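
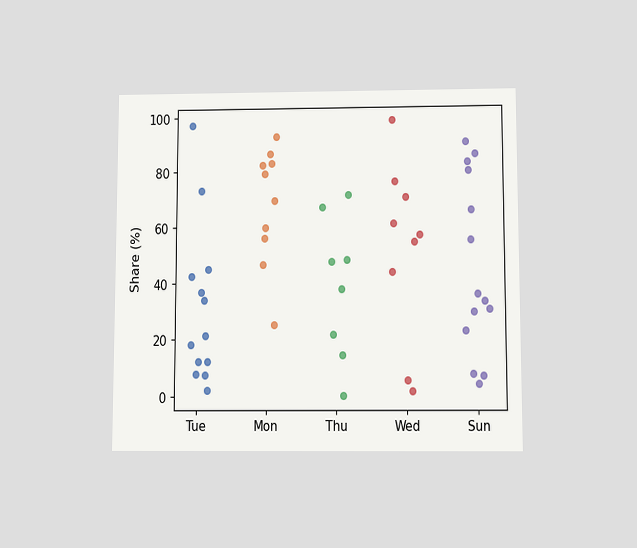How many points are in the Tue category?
13

The chart is viewed slightly from below. Counting the markers in the Tue column gives 13.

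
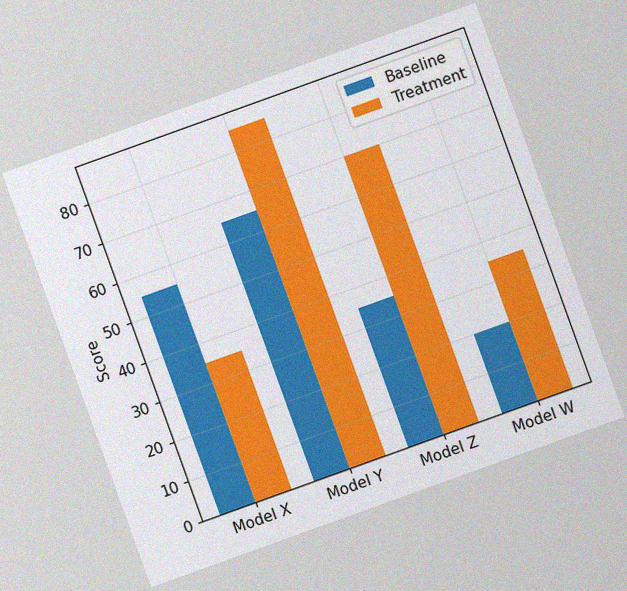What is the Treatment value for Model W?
35

The chart is tilted about 20° counter-clockwise, with some photo noise. The Treatment bar at Model W reaches 35 on the y-axis.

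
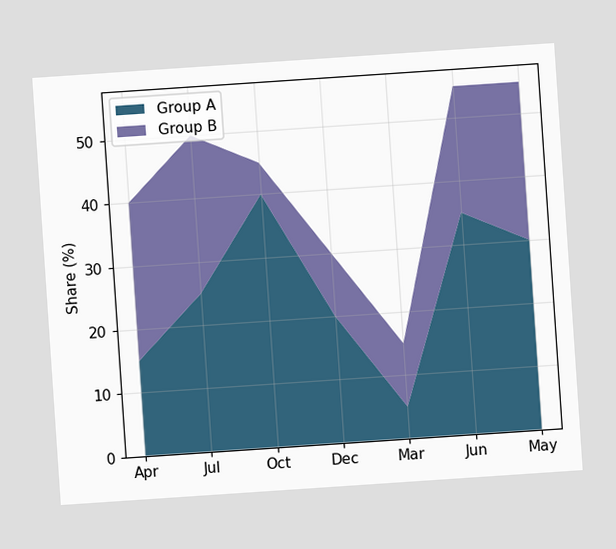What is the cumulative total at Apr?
The chart is tilted about 4° counter-clockwise. The stacked total at Apr reaches 40%.

40%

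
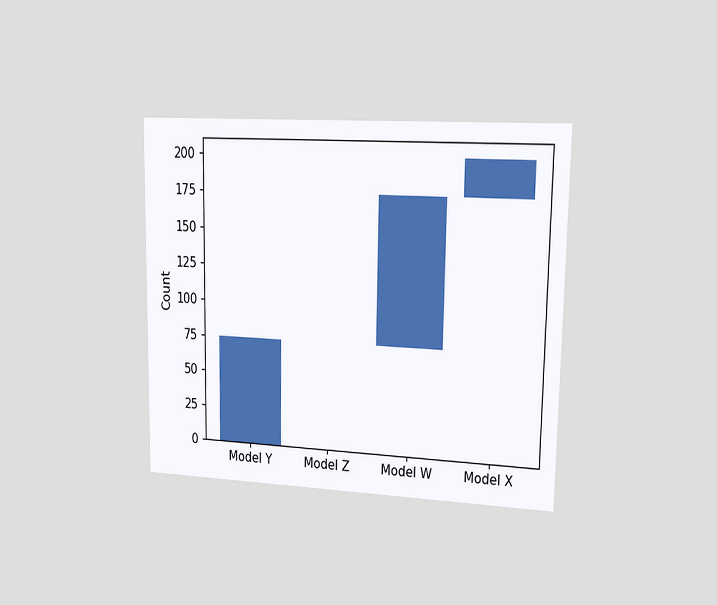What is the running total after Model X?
200

The chart is viewed slightly from the right. After Model X the running total reaches 200.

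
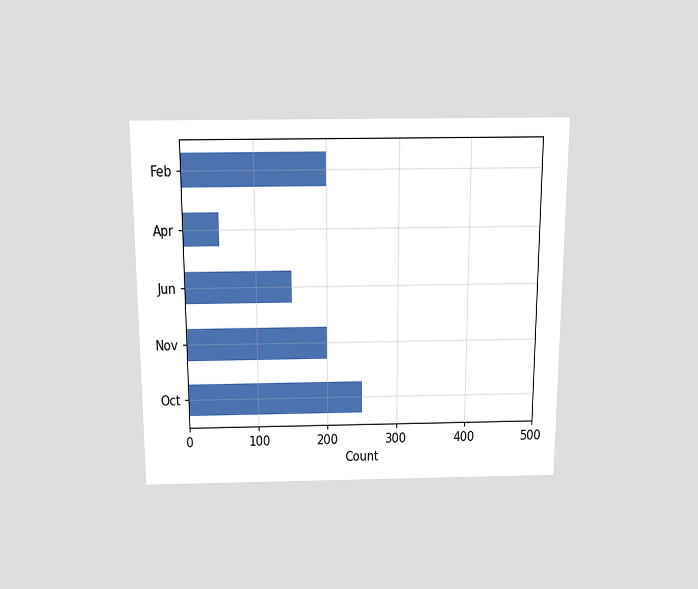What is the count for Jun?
150

The chart is viewed slightly from above. Reading along the chart's x-axis, the Jun bar reaches 150.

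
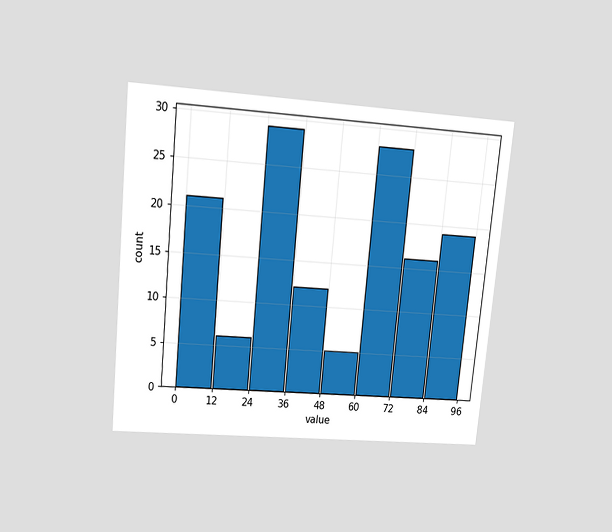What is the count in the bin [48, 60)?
5

The chart is tilted about 6° clockwise and viewed slightly from above. The [48, 60) bin has height 5.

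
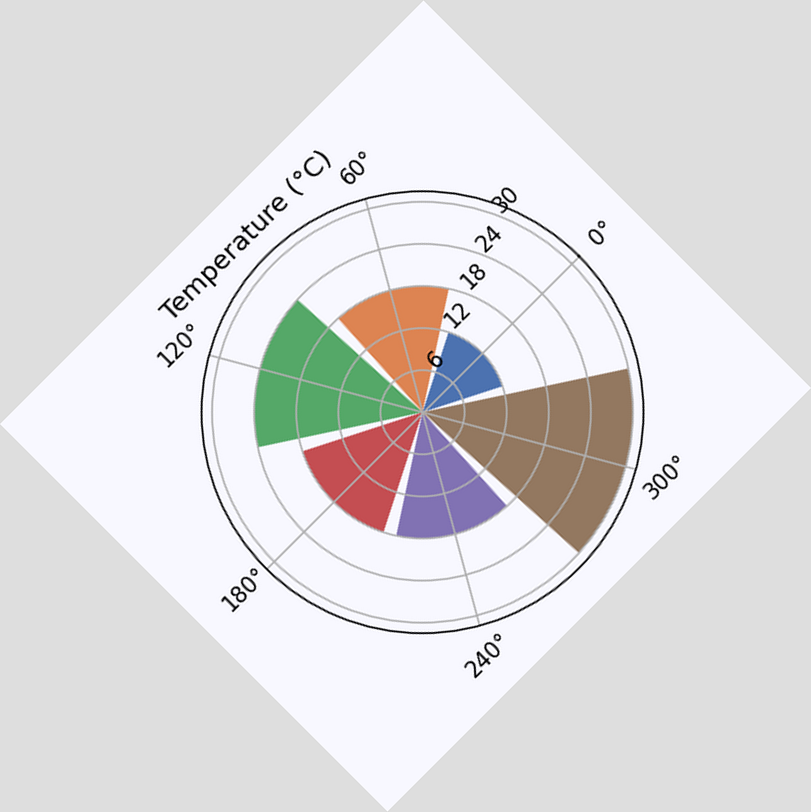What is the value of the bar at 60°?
18°C

The chart is tilted about 45° counter-clockwise. The bar at 60° reaches 18°C on the radial axis.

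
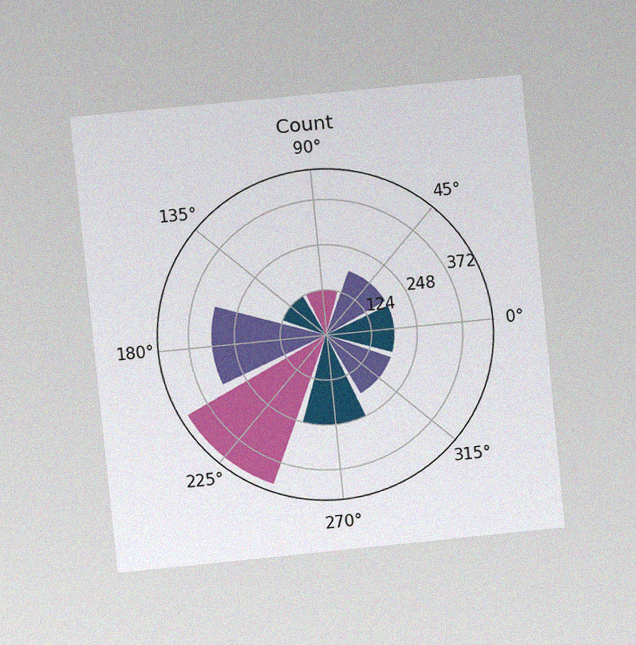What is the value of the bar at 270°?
248

The chart is tilted about 6° counter-clockwise and viewed at a slight angle, with some photo noise. The bar at 270° reaches 248 on the radial axis.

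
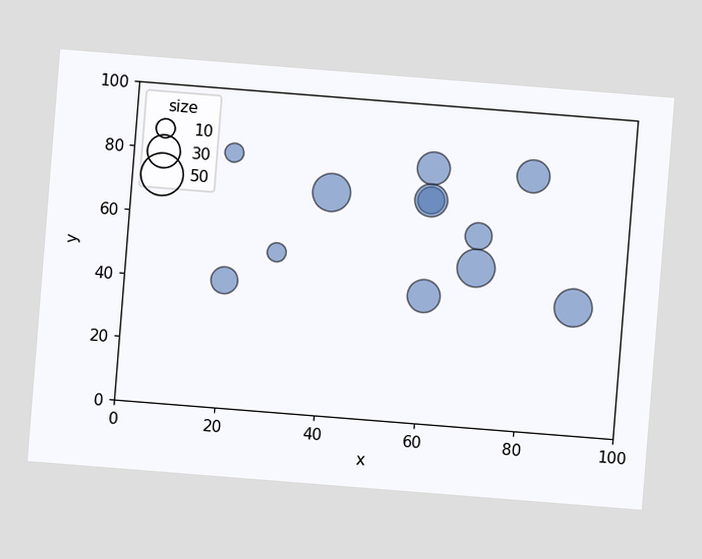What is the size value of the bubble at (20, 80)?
The chart is tilted about 5° clockwise. Matching the bubble at (20, 80) against the size legend gives 10.

10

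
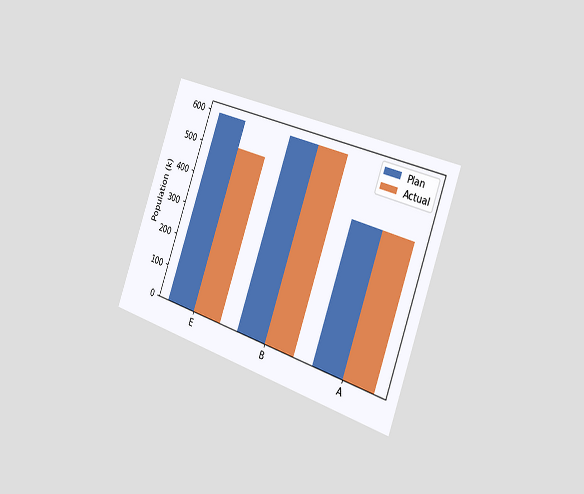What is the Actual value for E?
The chart is tilted about 20° clockwise and viewed slightly from the right. The Actual bar at E reaches 510k on the y-axis.

510k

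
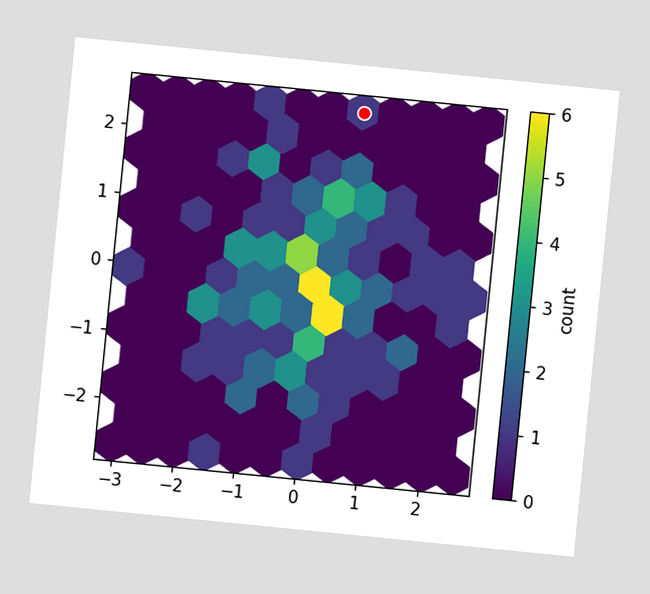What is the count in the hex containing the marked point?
1

The chart is tilted about 6° clockwise. The marked hex reads 1 on the colorbar.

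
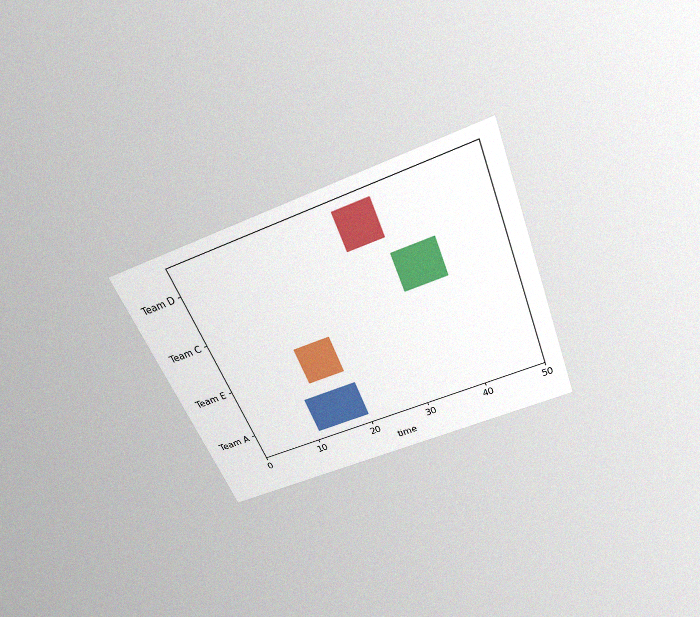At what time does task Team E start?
13

The chart is tilted about 22° counter-clockwise and viewed slightly from above, with some photo noise. The Team E bar begins at t=13.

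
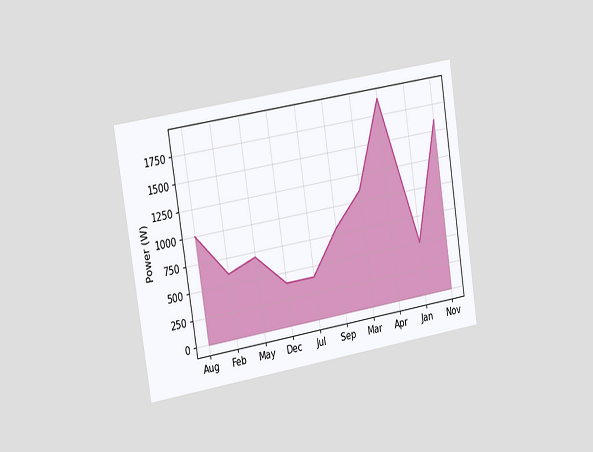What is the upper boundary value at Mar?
1100W

The chart is tilted about 9° counter-clockwise and viewed slightly from the left. At Mar the upper boundary is at 1100W.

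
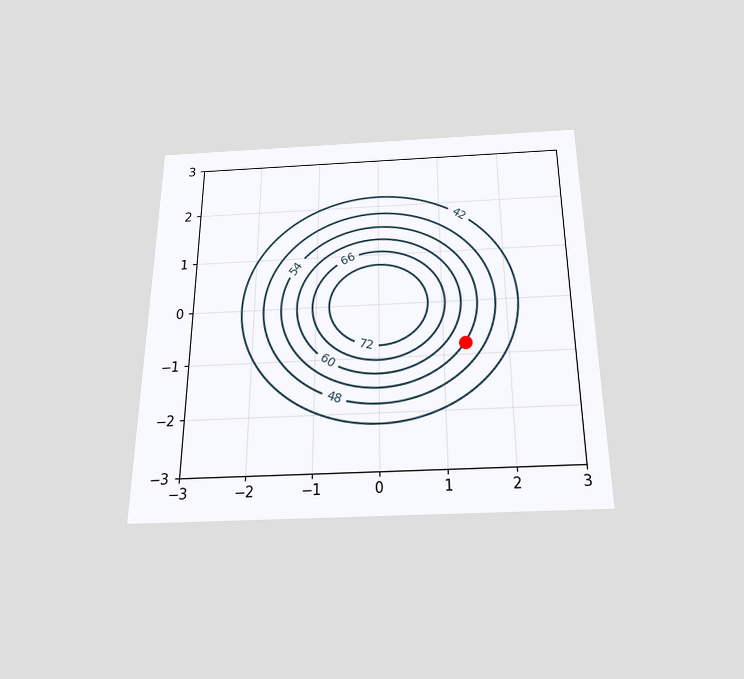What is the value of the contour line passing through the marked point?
The chart is viewed slightly from below. The marked point sits on the contour labelled 54.

54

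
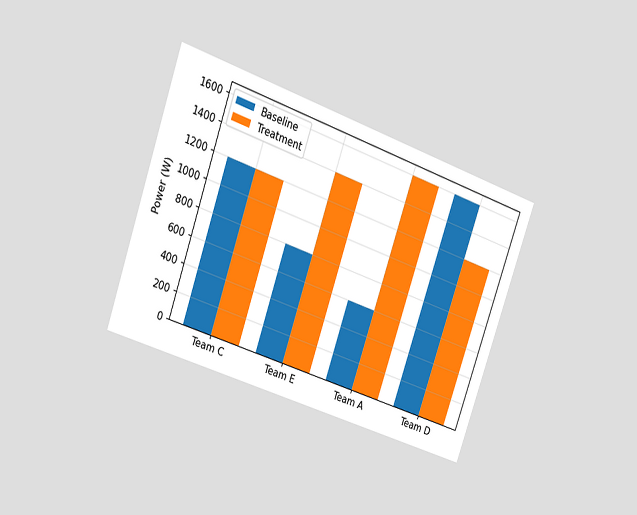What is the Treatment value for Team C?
1200W

The chart is tilted about 19° clockwise and viewed at a slight angle. The Treatment bar at Team C reaches 1200W on the y-axis.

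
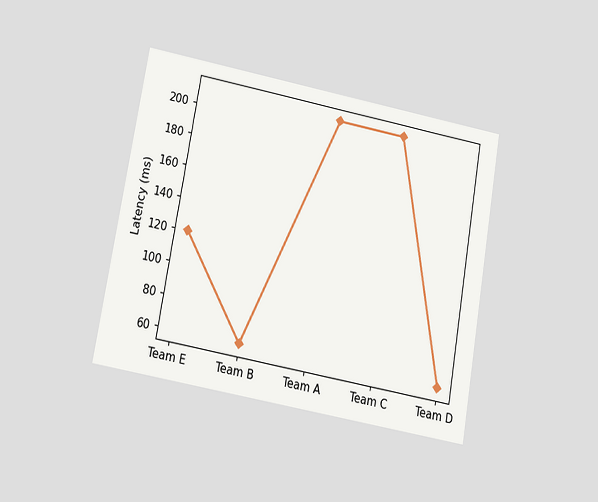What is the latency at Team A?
The chart is tilted about 10° clockwise and viewed slightly from below. At Team A, the line is at 210ms.

210ms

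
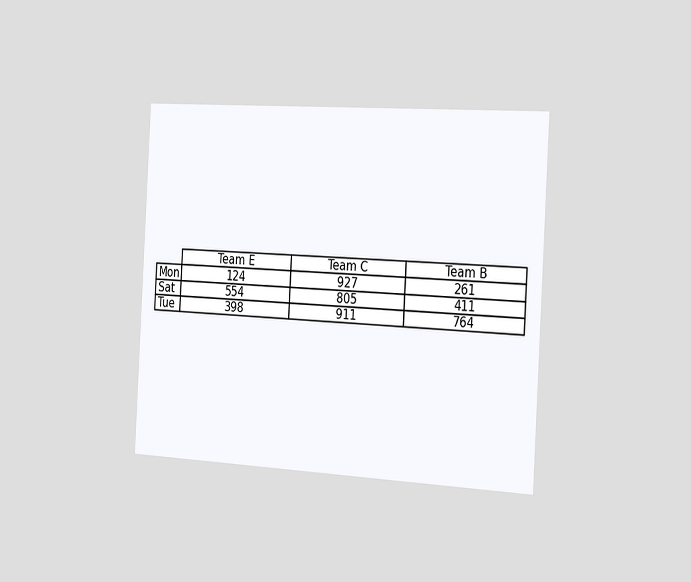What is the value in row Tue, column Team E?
398

The chart is tilted about 3° clockwise and viewed slightly from the right. The (Tue, Team E) cell reads 398.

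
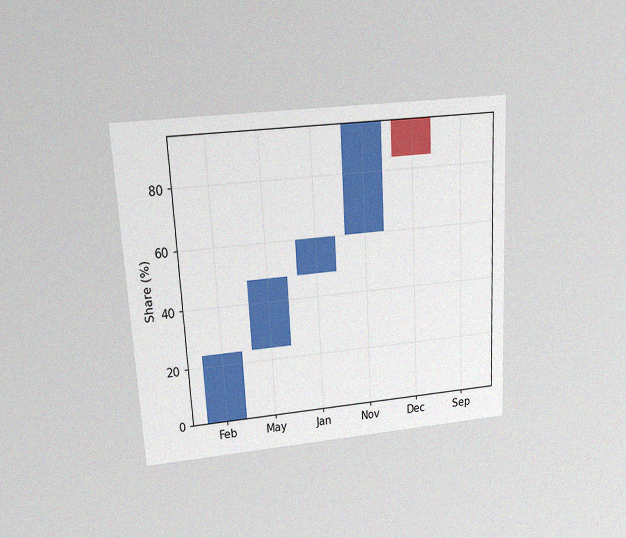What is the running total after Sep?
The chart is tilted about 3° counter-clockwise and viewed slightly from above, with some photo noise. After Sep the running total reaches 84%.

84%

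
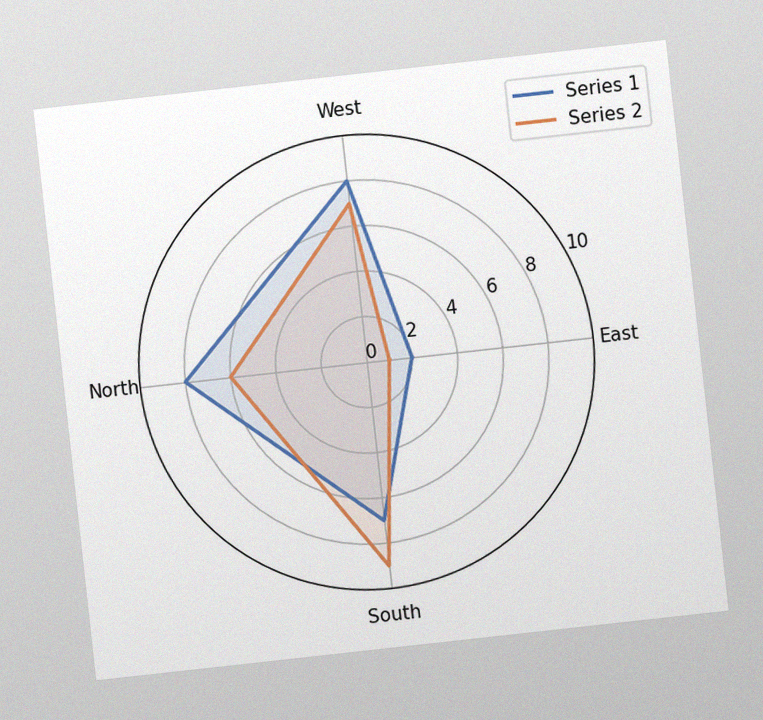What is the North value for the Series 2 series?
The chart is tilted about 6° counter-clockwise, with some photo noise. On the North axis, Series 2 reaches 6.

6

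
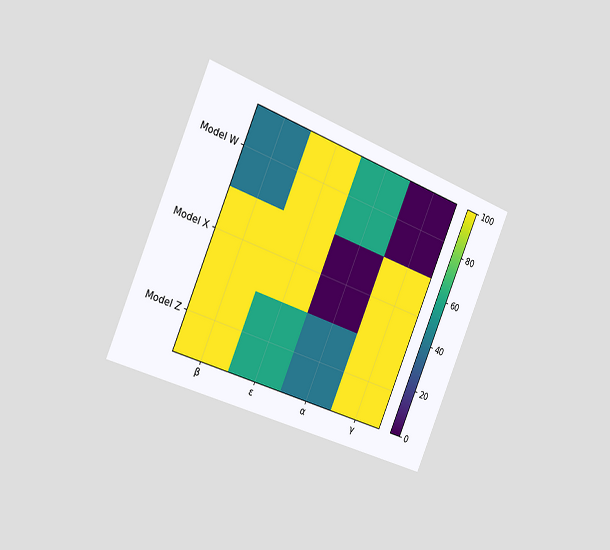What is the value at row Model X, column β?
The chart is tilted about 23° clockwise and viewed slightly from the left. Matching cell (Model X, β) against the colorbar gives 100.

100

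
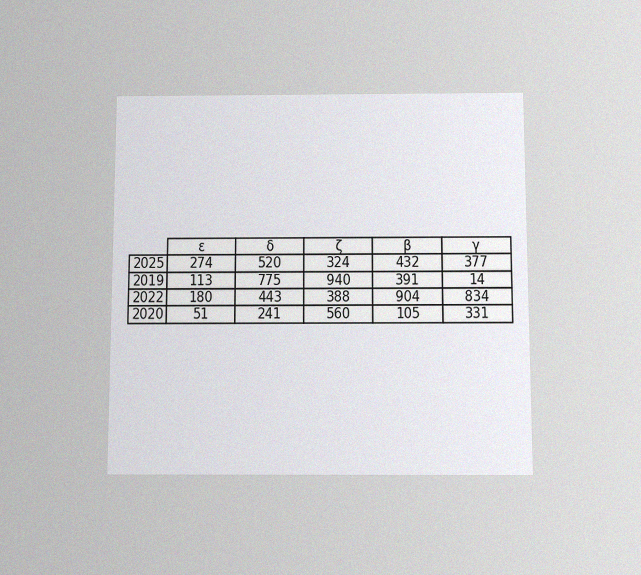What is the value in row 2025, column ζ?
The chart is viewed slightly from below, with some photo noise. The (2025, ζ) cell reads 324.

324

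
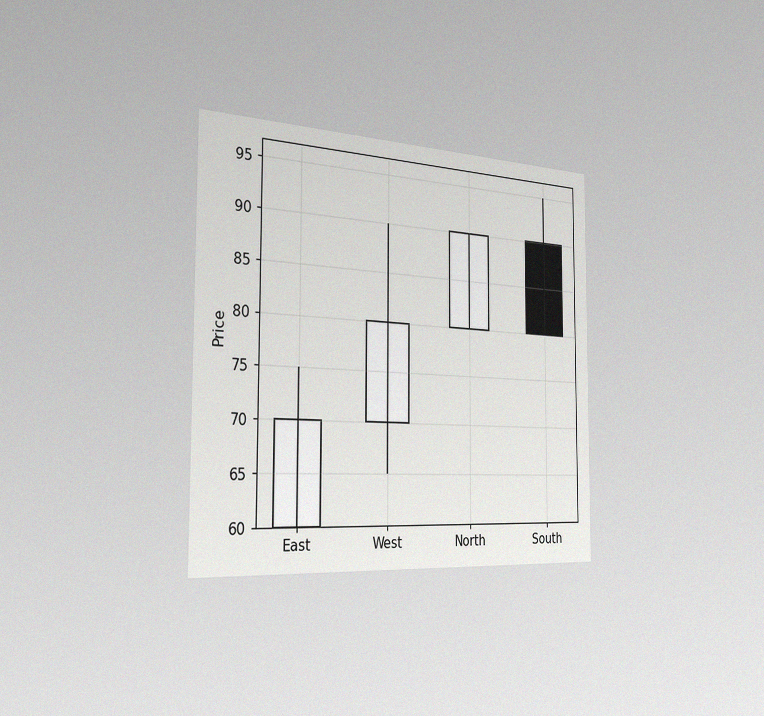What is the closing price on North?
The chart is viewed slightly from the left, with some photo noise. The North candle closes at 90.

90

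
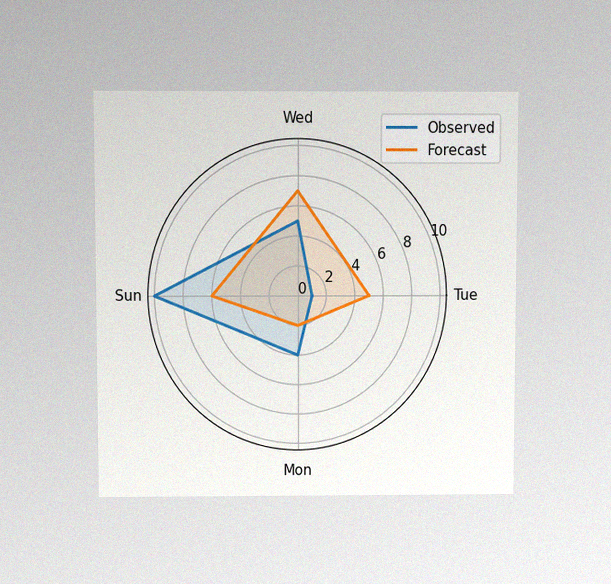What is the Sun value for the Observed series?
The chart is viewed slightly from above, with some photo noise. On the Sun axis, Observed reaches 10.

10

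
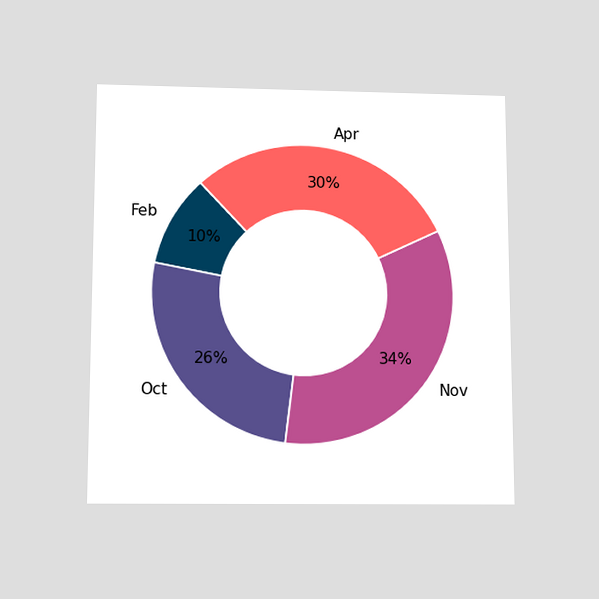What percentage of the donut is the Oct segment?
The chart is viewed slightly from below. The Oct segment takes up 26% of the ring.

26%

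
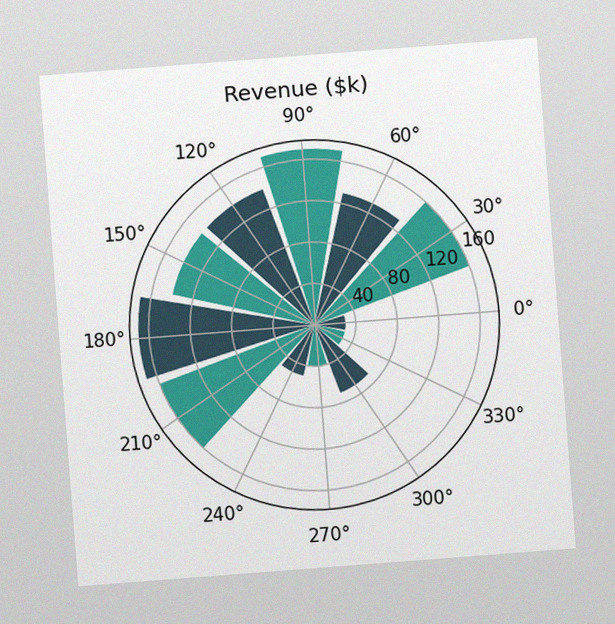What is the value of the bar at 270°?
$40k

The chart is tilted about 4° counter-clockwise, with some photo noise. The bar at 270° reaches $40k on the radial axis.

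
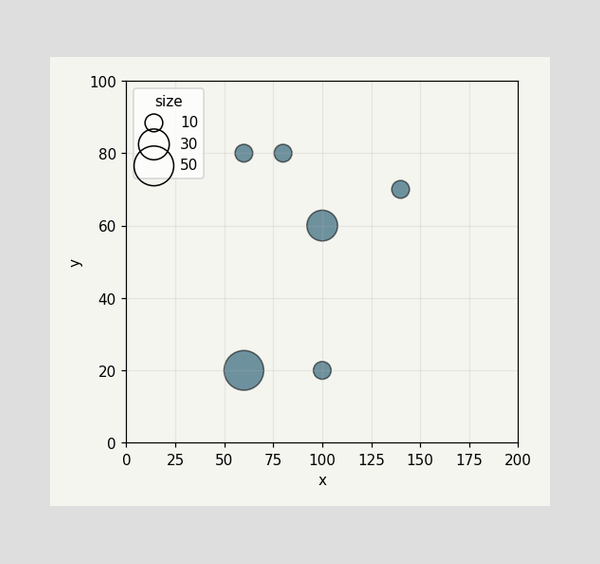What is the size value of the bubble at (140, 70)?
10

Matching the bubble at (140, 70) against the size legend gives 10.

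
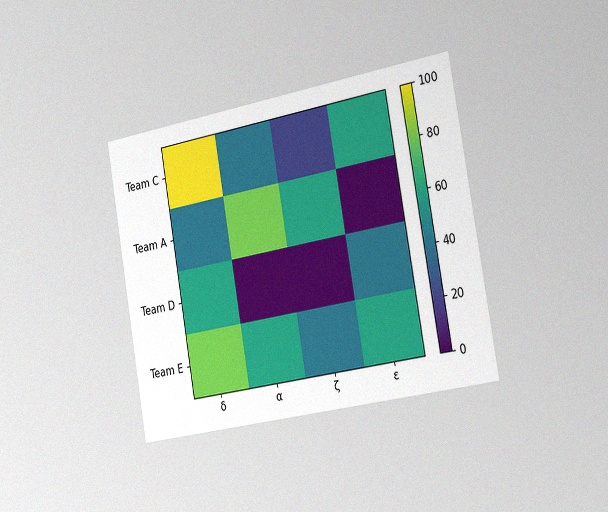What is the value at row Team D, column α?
0

The chart is tilted about 10° counter-clockwise and viewed slightly from the right, with some photo noise. Matching cell (Team D, α) against the colorbar gives 0.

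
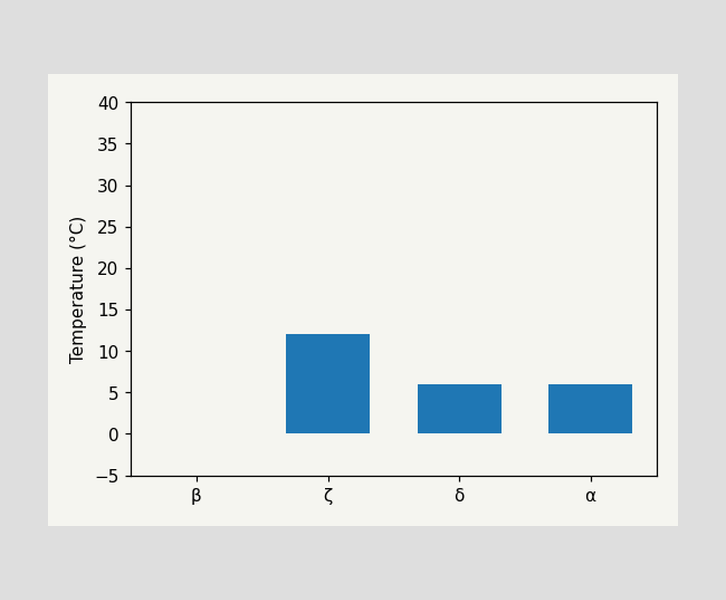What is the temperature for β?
Reading along the chart's y-axis, the β bar reaches 0°C.

0°C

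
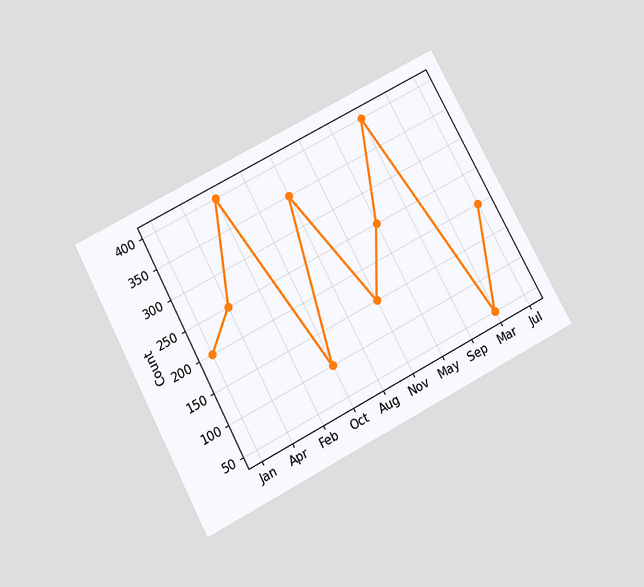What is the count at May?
The chart is tilted about 28° counter-clockwise and viewed slightly from below. At May, the line is at 250.

250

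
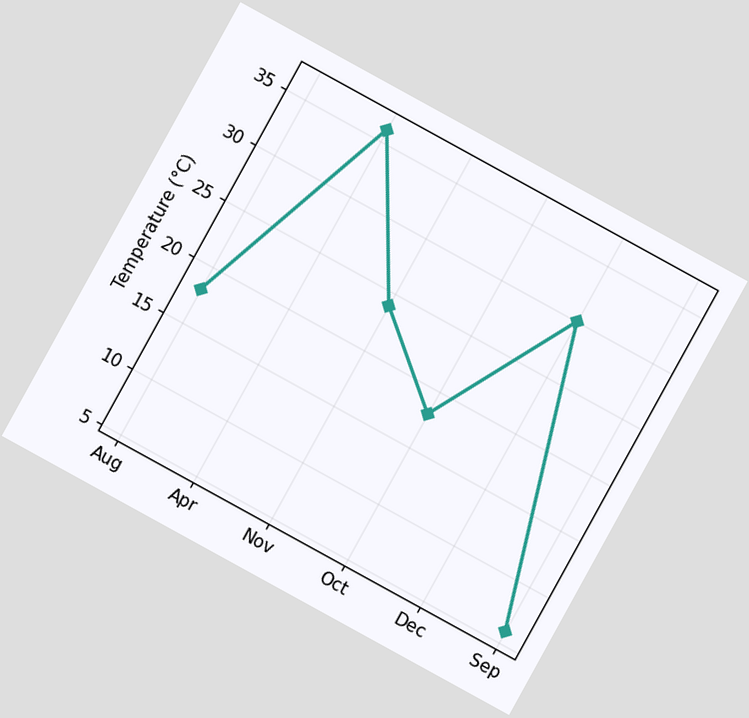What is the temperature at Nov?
The chart is tilted about 29° clockwise. At Nov, the line is at 24°C.

24°C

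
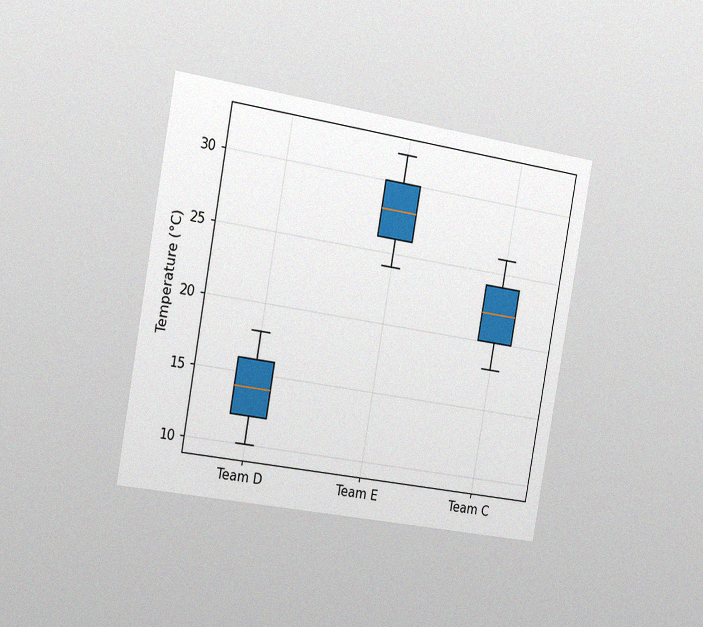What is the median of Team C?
The chart is tilted about 10° clockwise and viewed slightly from the left, with some photo noise. The median line in the Team C box sits at 22°C.

22°C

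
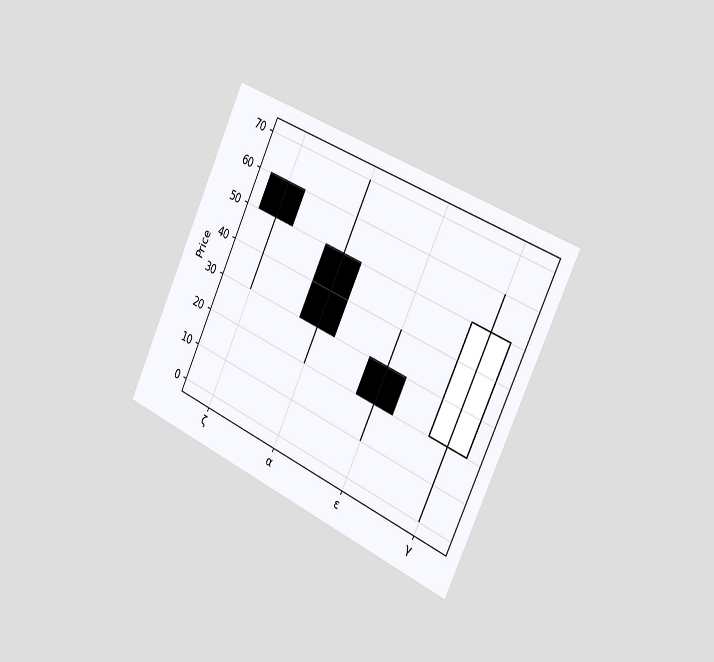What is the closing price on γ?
The chart is tilted about 25° clockwise and viewed slightly from the right. The γ candle closes at 50.

50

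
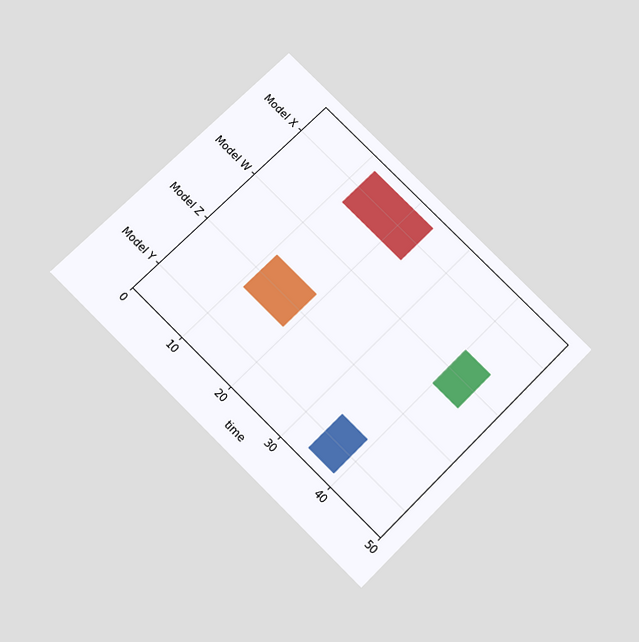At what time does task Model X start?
The chart is tilted about 45° clockwise and viewed slightly from below. The Model X bar begins at t=12.

12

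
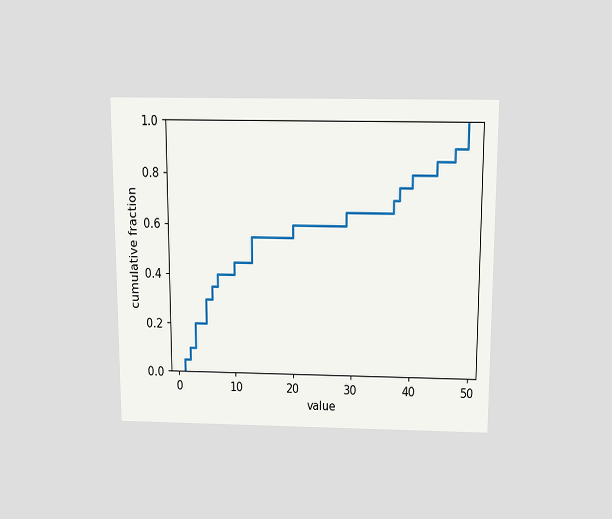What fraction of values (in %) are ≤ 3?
The chart is viewed slightly from above. At x=3 the ECDF step is at 20%.

20%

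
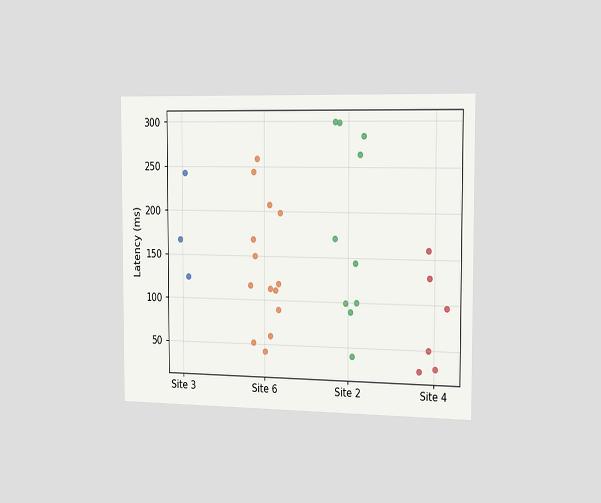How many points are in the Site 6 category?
The chart is viewed slightly from the right. Counting the markers in the Site 6 column gives 14.

14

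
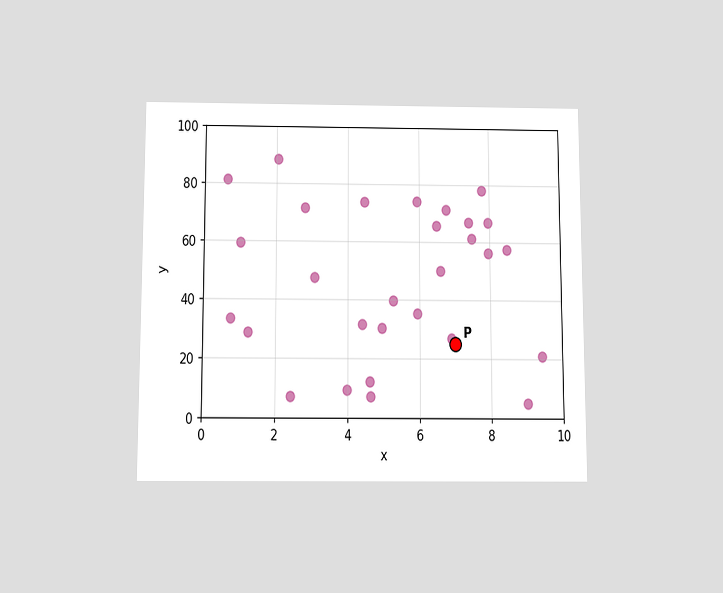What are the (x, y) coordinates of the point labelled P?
The chart is viewed slightly from below. Following the gridlines from P to each axis, P sits at (7, 25).

(7, 25)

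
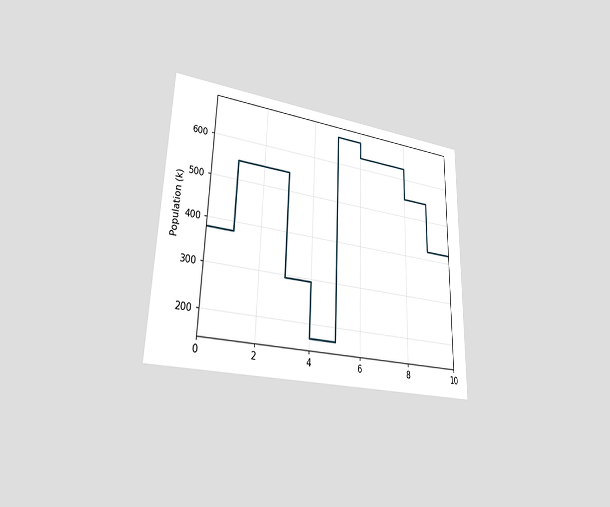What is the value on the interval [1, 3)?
The chart is viewed at a slight angle. On [1, 3) the step sits at 546k.

546k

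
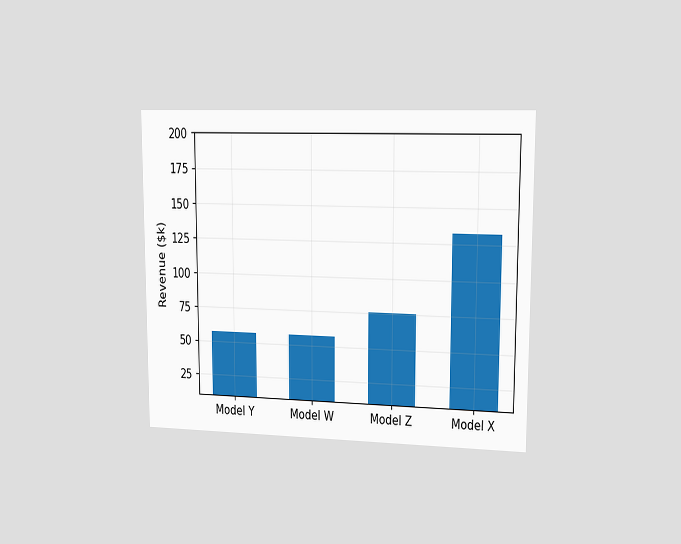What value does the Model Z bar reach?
$76k

The chart is viewed slightly from the right. Reading along the chart's y-axis, the Model Z bar reaches $76k.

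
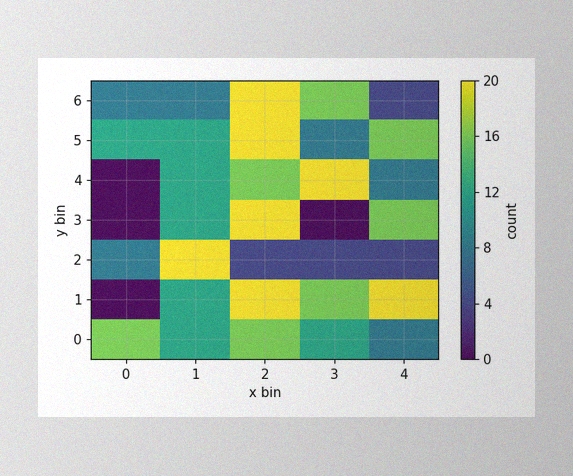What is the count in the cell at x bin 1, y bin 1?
12

The image has some photo noise and uneven lighting. Matching the cell (1, 1) against the colorbar gives 12.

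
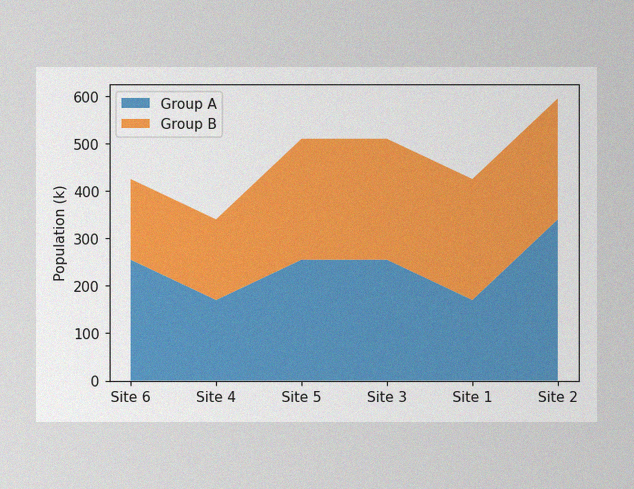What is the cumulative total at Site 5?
The image has some photo noise and uneven lighting. The stacked total at Site 5 reaches 510k.

510k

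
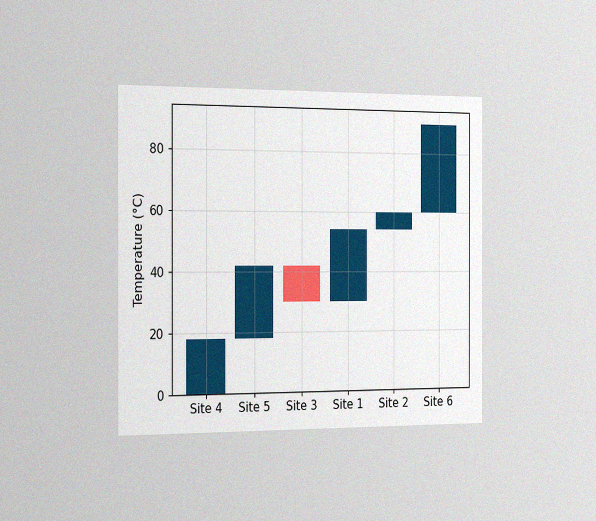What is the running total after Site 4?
18°C

The chart is viewed slightly from the left, with some photo noise. After Site 4 the running total reaches 18°C.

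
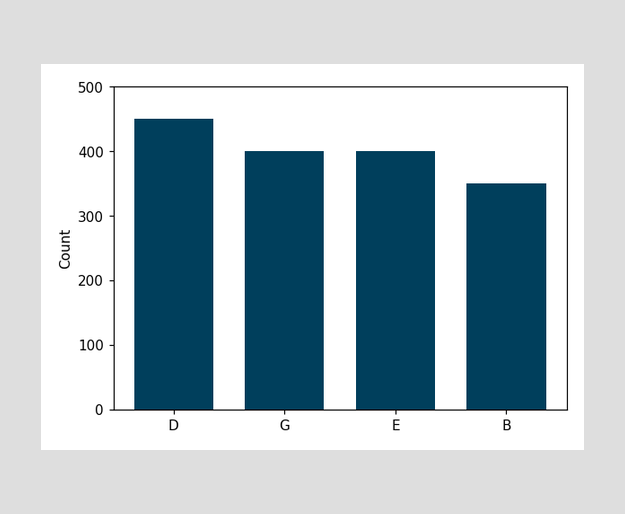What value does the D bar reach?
450

Reading along the chart's y-axis, the D bar reaches 450.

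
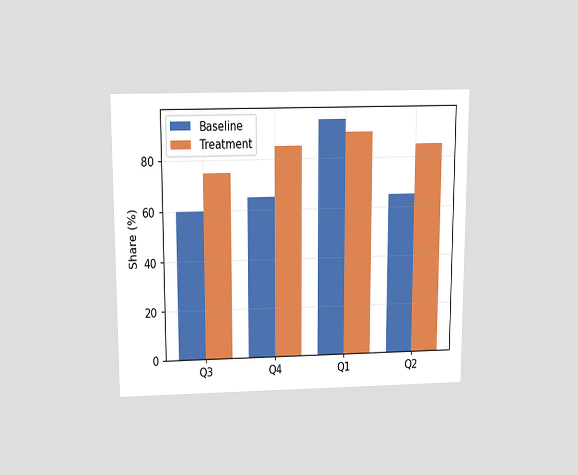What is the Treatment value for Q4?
85%

The chart is viewed slightly from above. The Treatment bar at Q4 reaches 85% on the y-axis.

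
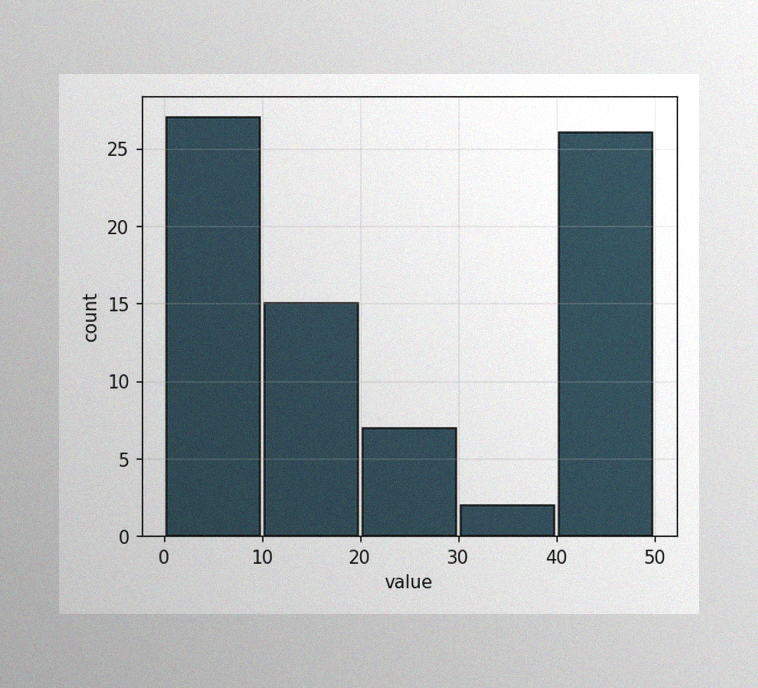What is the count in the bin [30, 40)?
The image has some photo noise and uneven lighting. The [30, 40) bin has height 2.

2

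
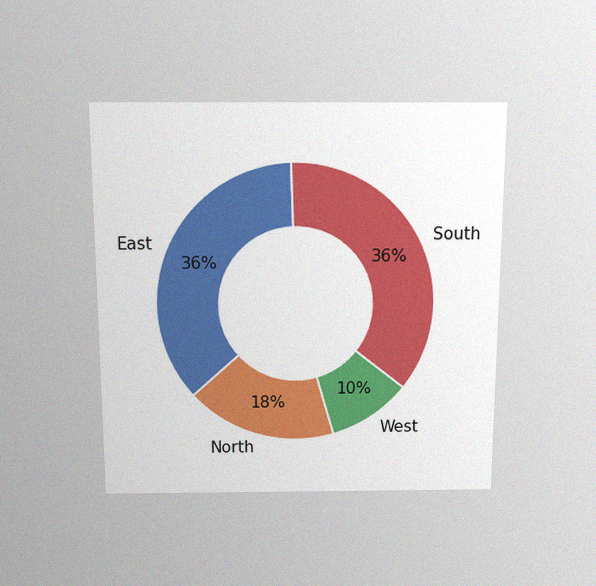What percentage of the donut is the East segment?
36%

The chart is viewed slightly from above, with some photo noise. The East segment takes up 36% of the ring.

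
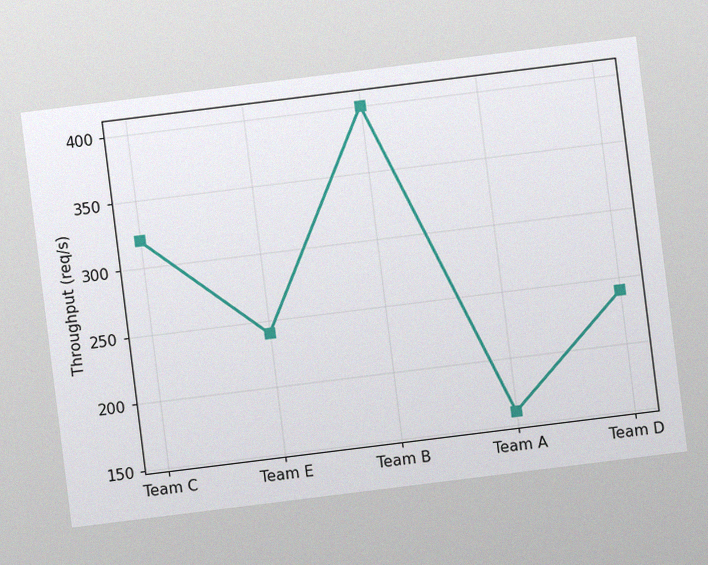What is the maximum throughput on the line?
The chart is tilted about 7° counter-clockwise, with some photo noise. The highest point is at Team B, and reading across to the y-axis gives 400req/s.

400req/s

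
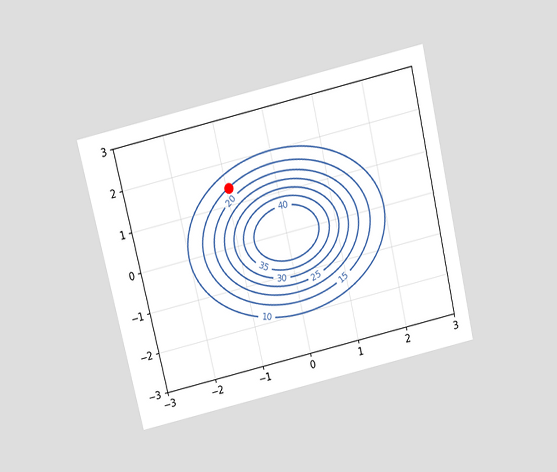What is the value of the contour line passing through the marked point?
15

The chart is tilted about 13° counter-clockwise and viewed slightly from above. The marked point sits on the contour labelled 15.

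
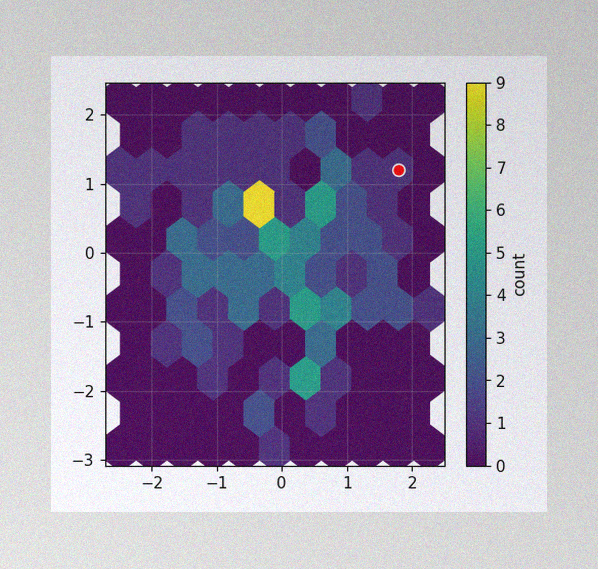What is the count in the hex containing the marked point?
The image has some photo noise and uneven lighting. The marked hex reads 1 on the colorbar.

1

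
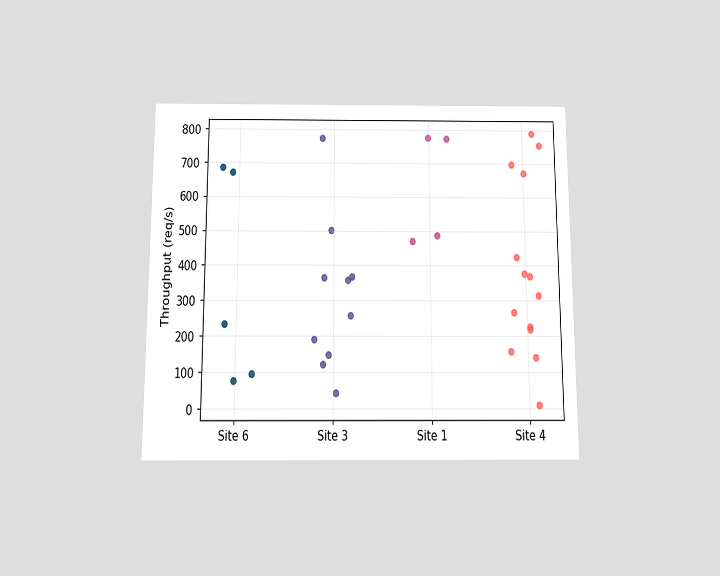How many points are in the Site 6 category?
5

The chart is viewed slightly from below. Counting the markers in the Site 6 column gives 5.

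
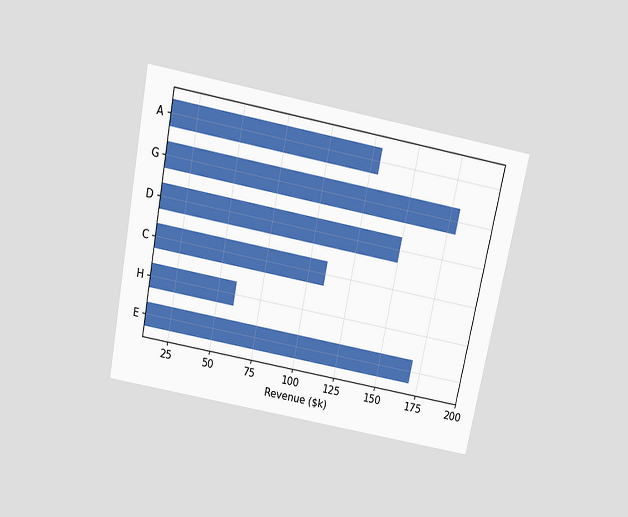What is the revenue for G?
$180k

The chart is tilted about 11° clockwise and viewed slightly from above. Reading along the chart's x-axis, the G bar reaches $180k.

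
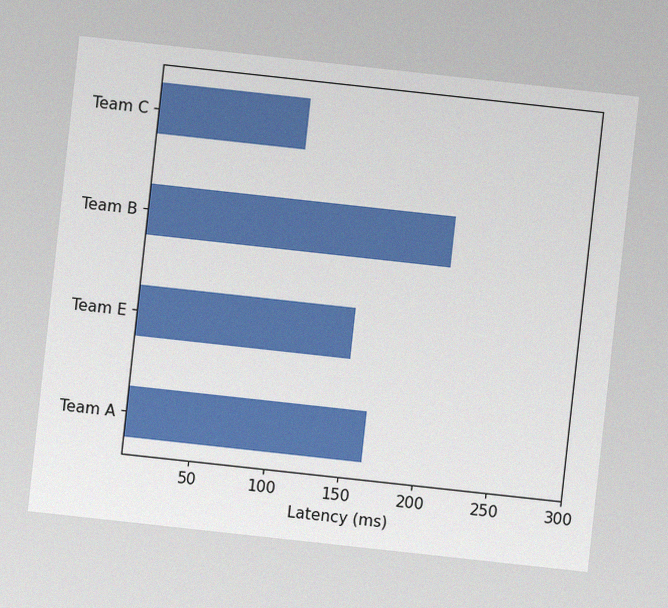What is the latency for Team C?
105ms

The chart is tilted about 6° clockwise, with some photo noise. Reading along the chart's x-axis, the Team C bar reaches 105ms.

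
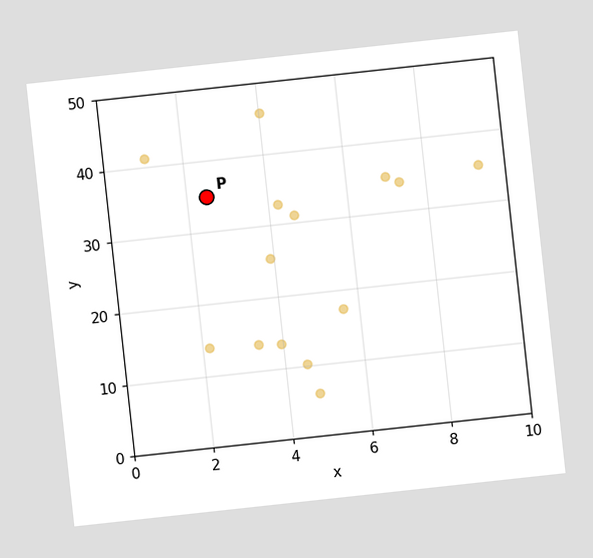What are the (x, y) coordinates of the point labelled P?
(2.5, 35)

The chart is tilted about 6° counter-clockwise. Following the gridlines from P to each axis, P sits at (2.5, 35).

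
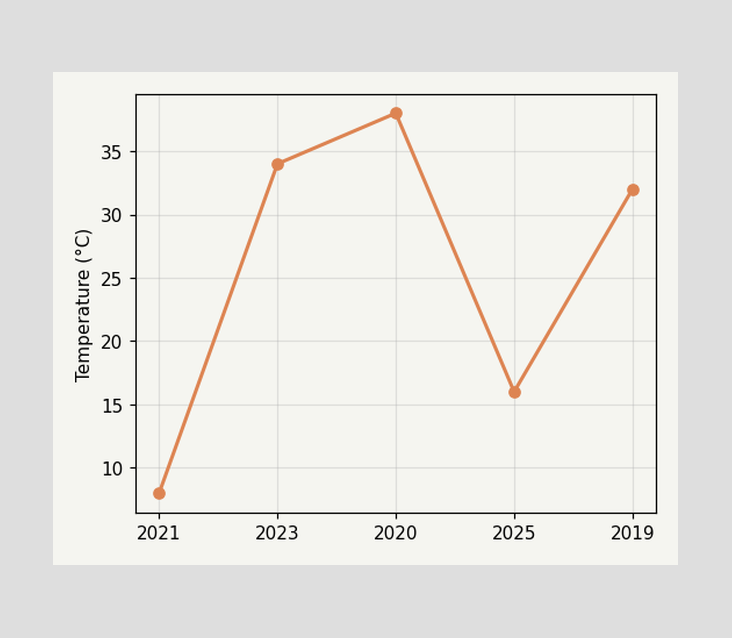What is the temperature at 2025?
16°C

At 2025, the line is at 16°C.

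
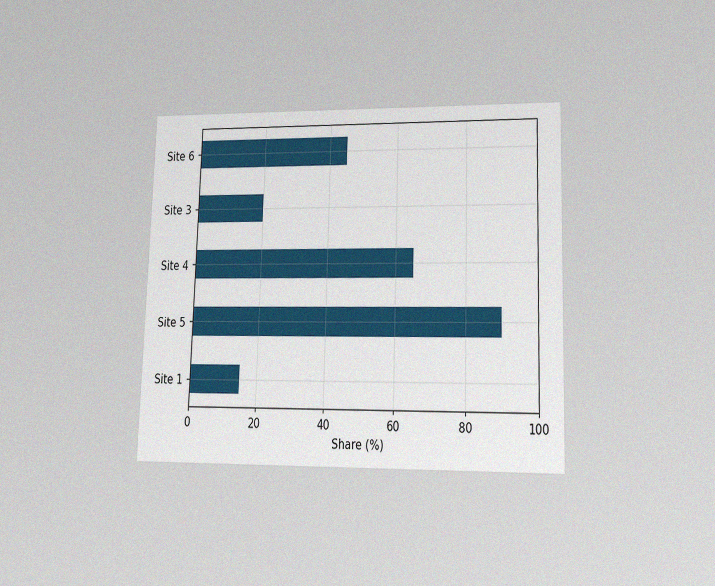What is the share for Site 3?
20%

The chart is viewed at a slight angle, with some photo noise. Reading along the chart's x-axis, the Site 3 bar reaches 20%.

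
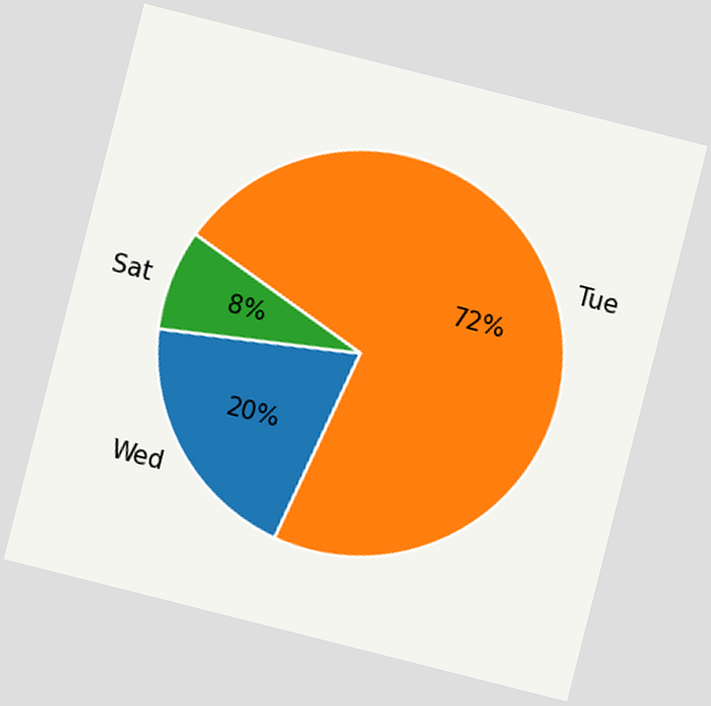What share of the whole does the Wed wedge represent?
The chart is tilted about 14° clockwise. The Wed slice takes up 20% of the pie.

20%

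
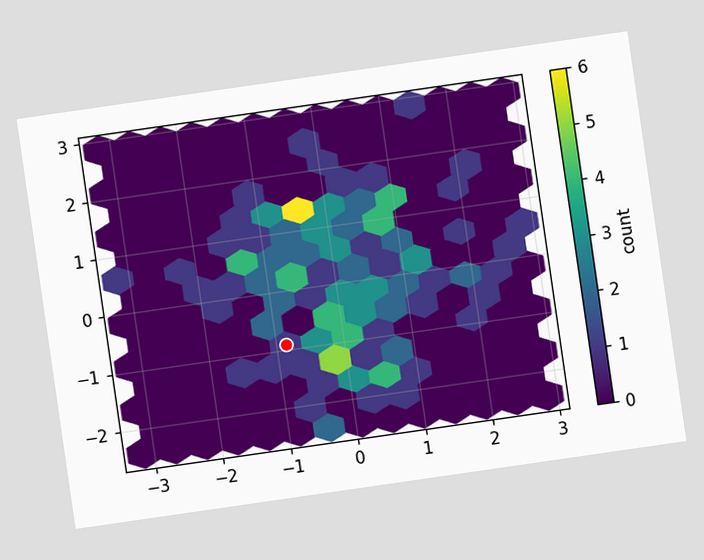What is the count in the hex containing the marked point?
1

The chart is tilted about 8° counter-clockwise. The marked hex reads 1 on the colorbar.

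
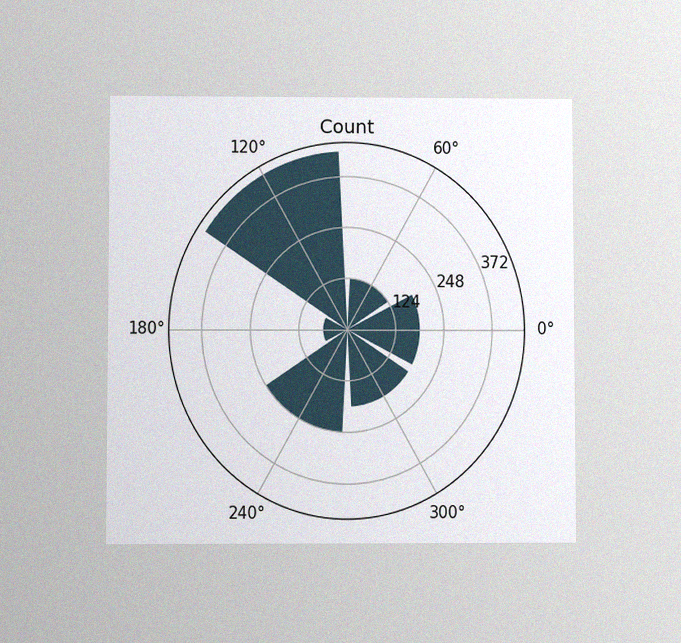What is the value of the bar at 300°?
The chart is viewed at a slight angle, with some photo noise. The bar at 300° reaches 186 on the radial axis.

186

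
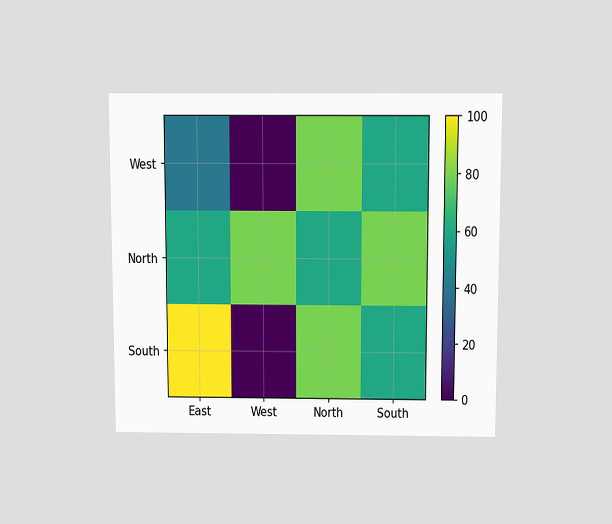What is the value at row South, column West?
The chart is viewed slightly from above. Matching cell (South, West) against the colorbar gives 0.

0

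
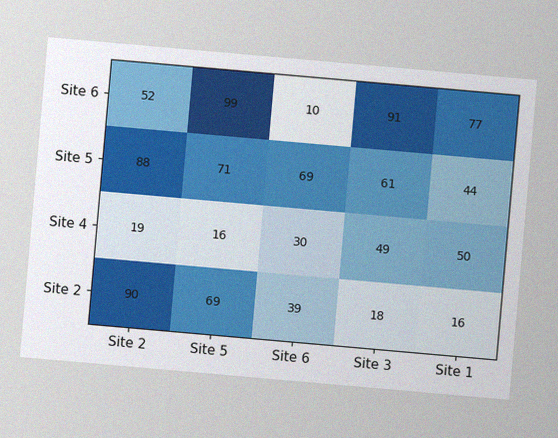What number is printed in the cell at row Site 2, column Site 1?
The chart is tilted about 5° clockwise, with some photo noise. The (Site 2, Site 1) cell reads 16.

16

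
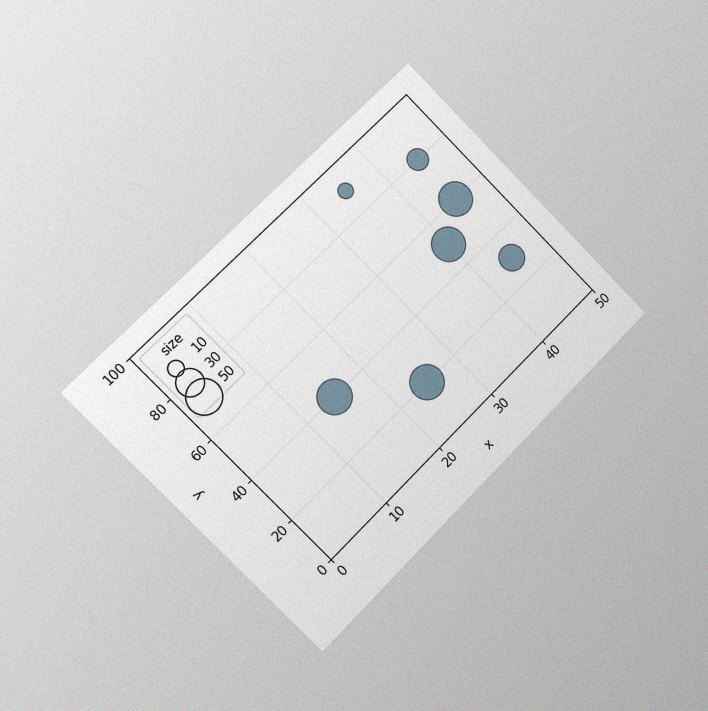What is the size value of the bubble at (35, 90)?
The chart is tilted about 45° counter-clockwise and viewed slightly from the left, with some photo noise. Matching the bubble at (35, 90) against the size legend gives 10.

10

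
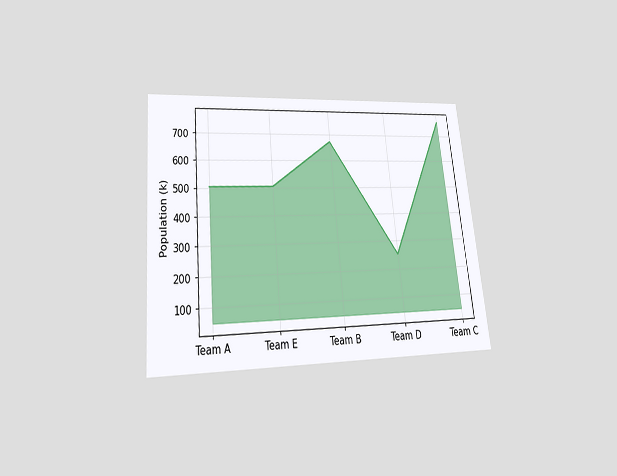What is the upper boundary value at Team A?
504k

The chart is tilted about 6° counter-clockwise and viewed slightly from below. At Team A the upper boundary is at 504k.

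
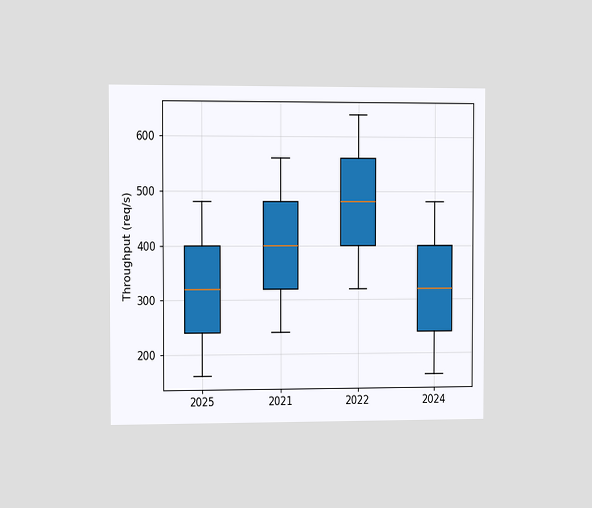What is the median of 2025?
The chart is viewed slightly from the left. The median line in the 2025 box sits at 320req/s.

320req/s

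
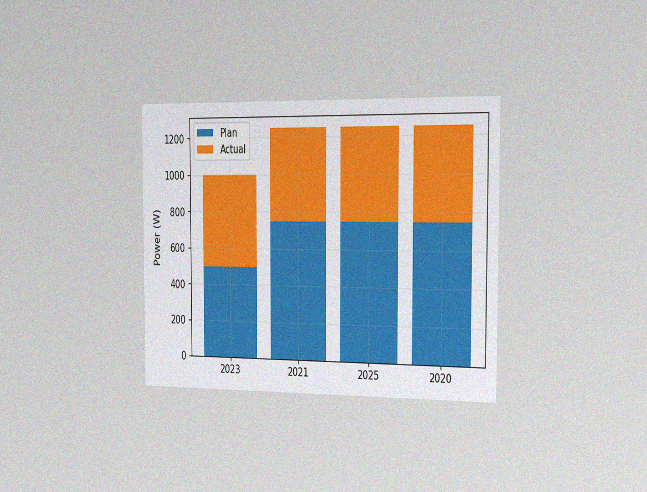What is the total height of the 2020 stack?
1250W

The chart is viewed slightly from the right, with some photo noise. The 2020 stack's top reaches 1250W on the y-axis.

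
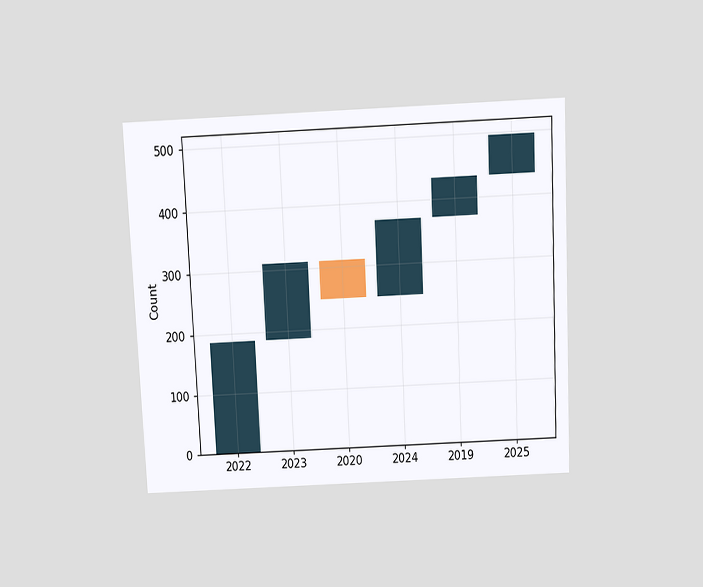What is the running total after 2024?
372

The chart is tilted about 3° counter-clockwise and viewed slightly from above. After 2024 the running total reaches 372.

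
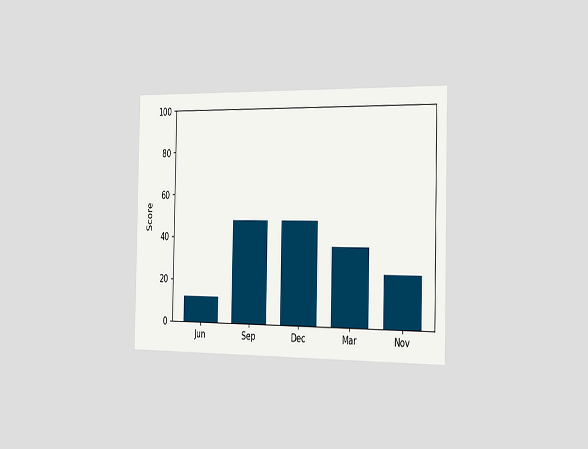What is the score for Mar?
The chart is viewed slightly from the right. Reading along the chart's y-axis, the Mar bar reaches 36.

36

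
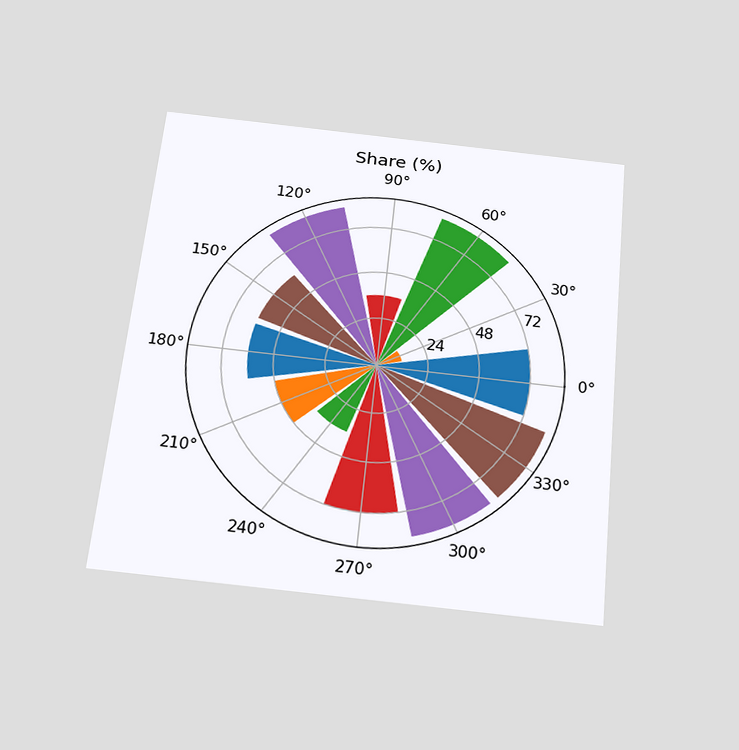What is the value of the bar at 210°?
48%

The chart is tilted about 6° clockwise and viewed slightly from below. The bar at 210° reaches 48% on the radial axis.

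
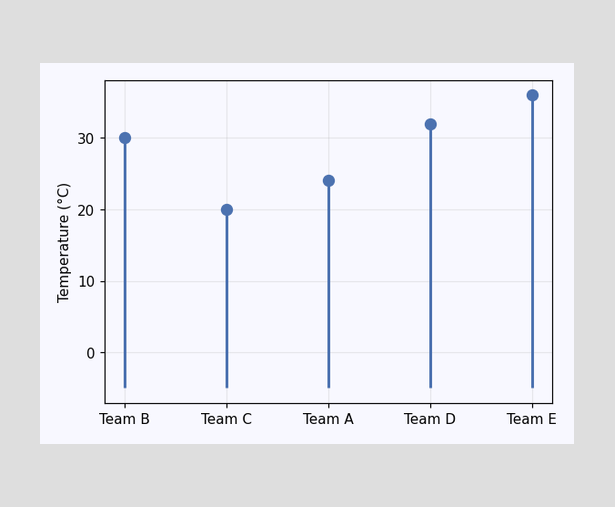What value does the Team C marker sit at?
The Team C marker sits at 20°C.

20°C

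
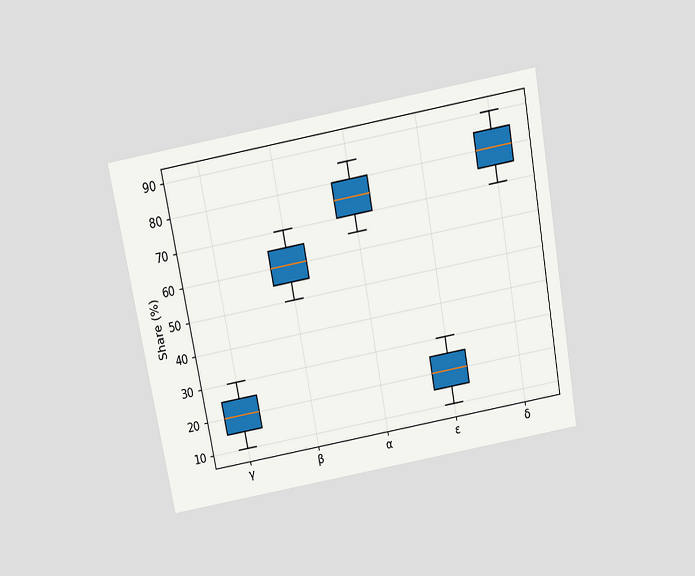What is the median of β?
60%

The chart is tilted about 10° counter-clockwise and viewed slightly from above. The median line in the β box sits at 60%.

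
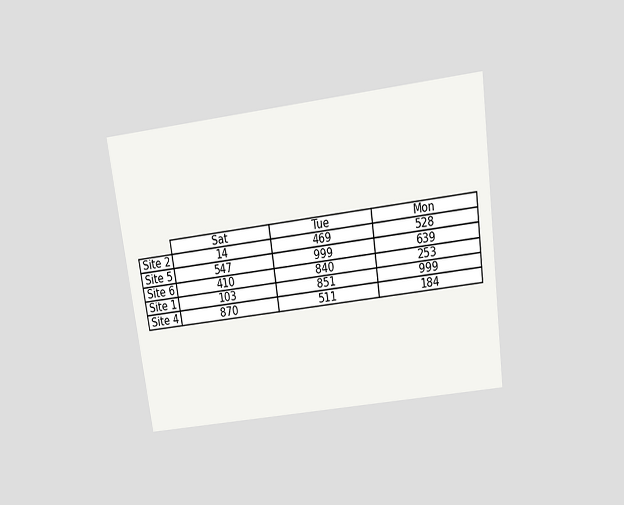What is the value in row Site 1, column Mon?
The chart is tilted about 8° counter-clockwise and viewed slightly from above. The (Site 1, Mon) cell reads 999.

999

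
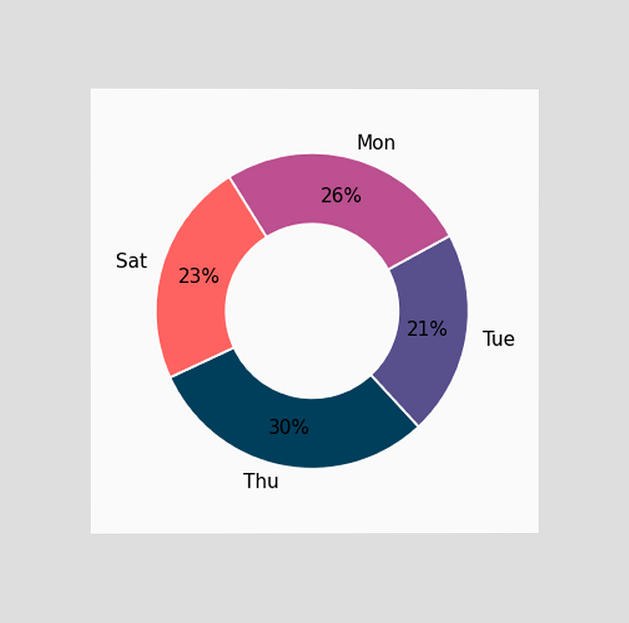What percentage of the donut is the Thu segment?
30%

The chart is viewed at a slight angle. The Thu segment takes up 30% of the ring.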